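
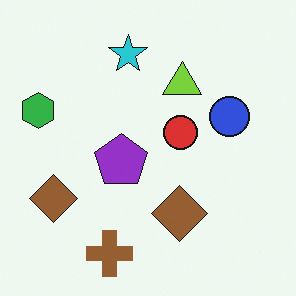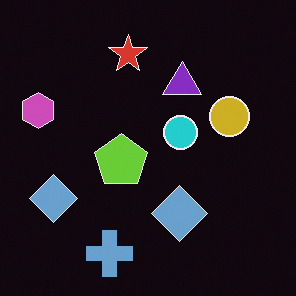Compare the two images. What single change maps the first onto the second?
The second image is the first color-inverted (negative).

The light background has become dark and every shape's color is its complement — a photographic negative.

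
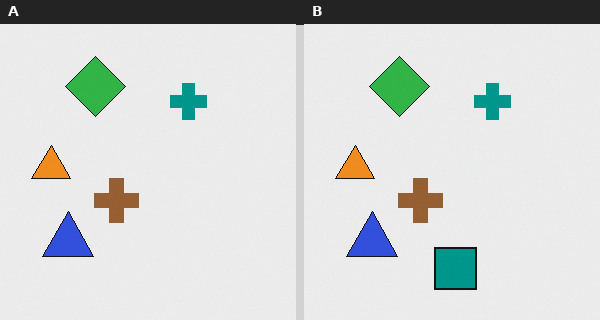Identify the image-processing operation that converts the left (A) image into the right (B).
This is the original image overlaid with an additional teal square.

A teal square appears in the right (B) image that is absent from the left (A).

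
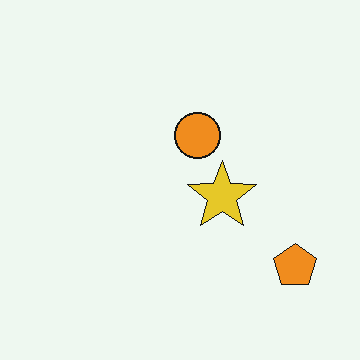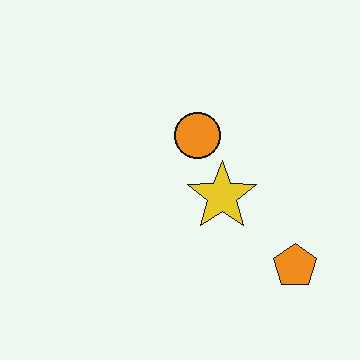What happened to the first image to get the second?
The transformation is: JPEG-compressed with visible artifacts.

Blocky 8×8 compression artifacts appear around shape edges and the flat background shows ringing — characteristic JPEG degradation.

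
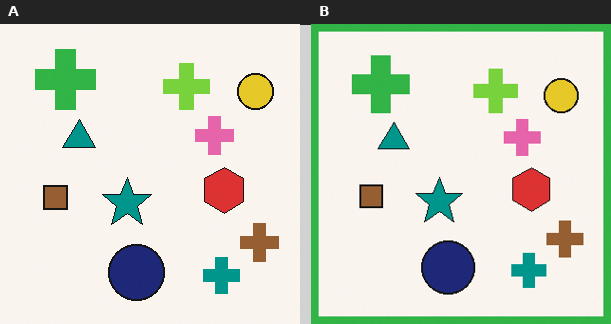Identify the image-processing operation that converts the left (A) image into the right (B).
The transformation is: framed with a green border.

A solid green frame runs around the edge of the right (B) image, with the content slightly shrunk inside it.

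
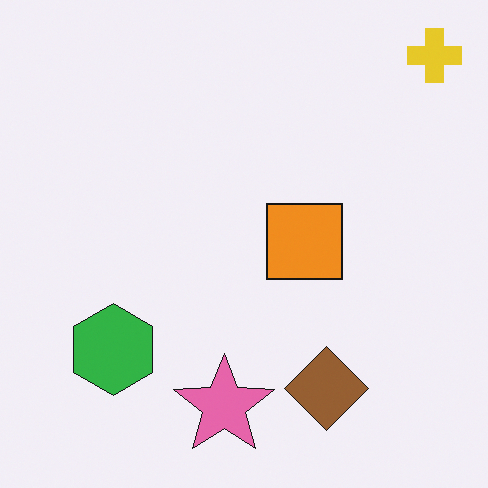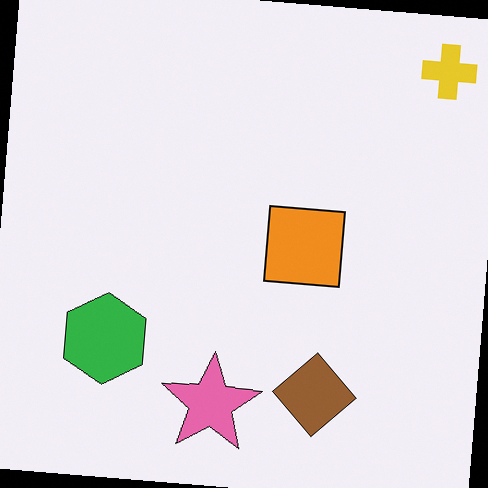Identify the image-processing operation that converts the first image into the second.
The second image is the first rotated clockwise by a small amount.

Every shape is tilted by the same angle and the image corners show triangular fill wedges — a whole-image rotation by a non-right angle.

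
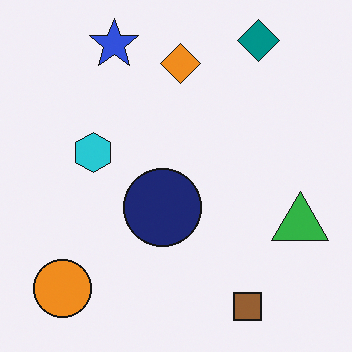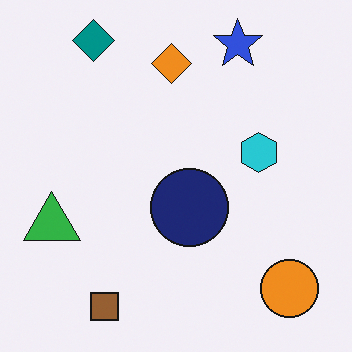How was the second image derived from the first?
The image was flipped horizontally (left ↔ right).

The green triangle is in the right of the first image and the left of the second — shapes on opposite sides of the vertical midline have swapped in a mirror flip.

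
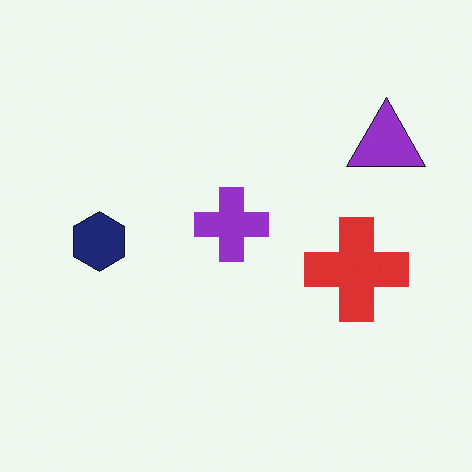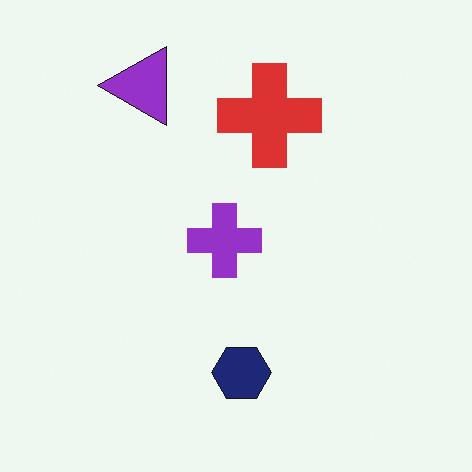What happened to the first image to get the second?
Rotated 90° counter-clockwise.

The purple triangle sits in the top-right of the first image and the top-left of the second — consistent with a whole-image 90° counter-clockwise rotation.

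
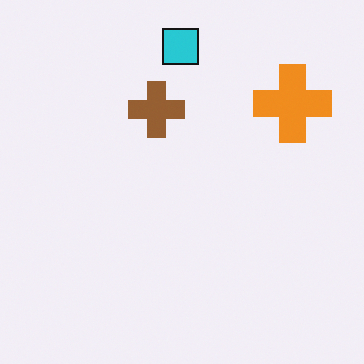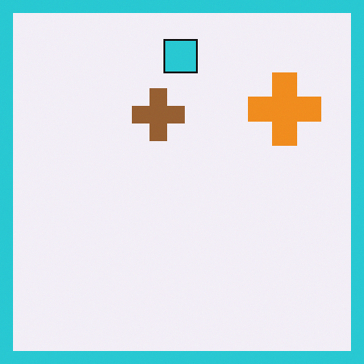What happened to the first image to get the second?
This is the original image framed with a cyan border.

A solid cyan frame runs around the edge of the second image, with the content slightly shrunk inside it.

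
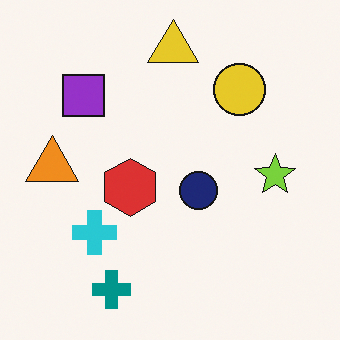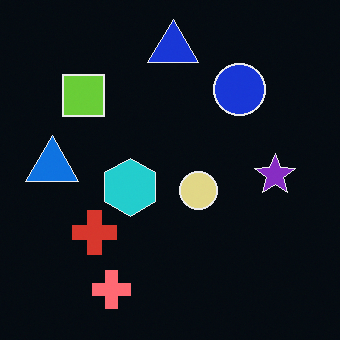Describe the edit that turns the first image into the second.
The transformation is: color-inverted (negative).

The light background has become dark and every shape's color is its complement — a photographic negative.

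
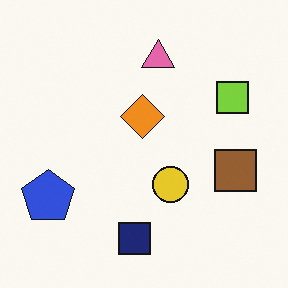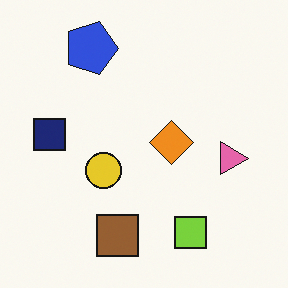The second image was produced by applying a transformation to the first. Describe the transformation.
Rotated 90° clockwise.

The blue pentagon sits in the bottom-left of the first image and the top-left of the second — consistent with a whole-image 90° clockwise rotation.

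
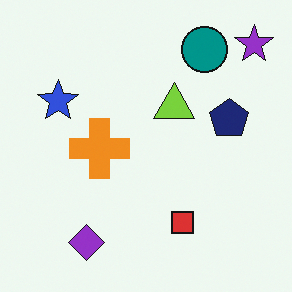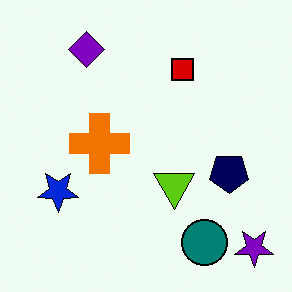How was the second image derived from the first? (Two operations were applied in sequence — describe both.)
It was flipped vertically (top ↔ bottom), then given slightly increased contrast.

The purple star is in the top-right of the first image and the bottom-right of the second — shapes on opposite sides of the horizontal midline have swapped in a mirror flip. Tones are pushed away from mid-grey across the whole image — a global contrast change.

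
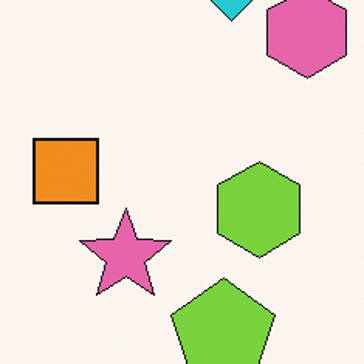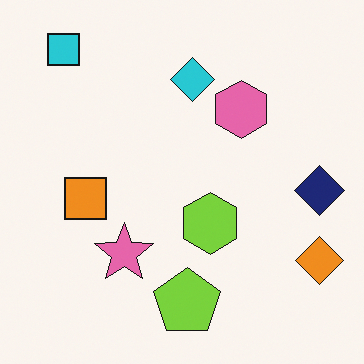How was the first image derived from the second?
The image was cropped slightly and scaled back up.

The visible shapes are larger and the field of view is narrower; shapes near the original edges may be partly or wholly outside the frame — a crop-and-rescale.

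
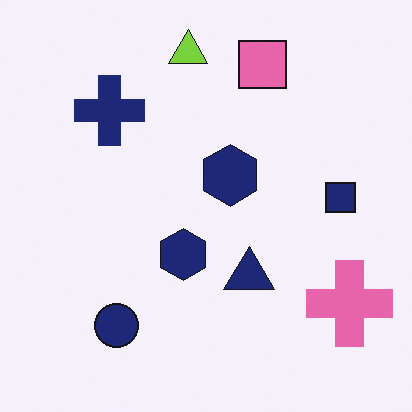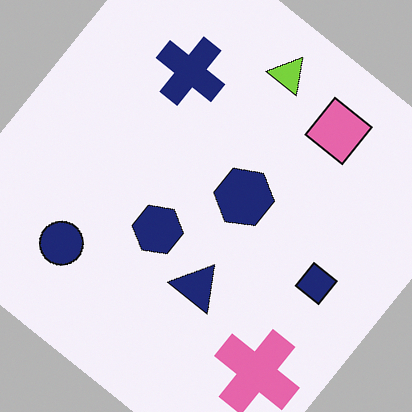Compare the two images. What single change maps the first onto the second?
Rotated clockwise by a large amount — several tens of degrees.

Every shape is tilted by the same angle and the image corners show triangular fill wedges — a whole-image rotation by a non-right angle.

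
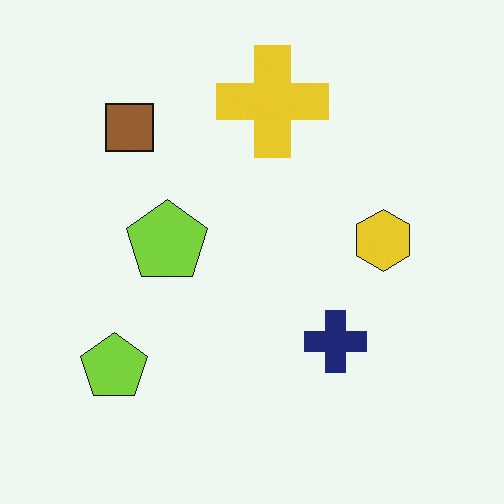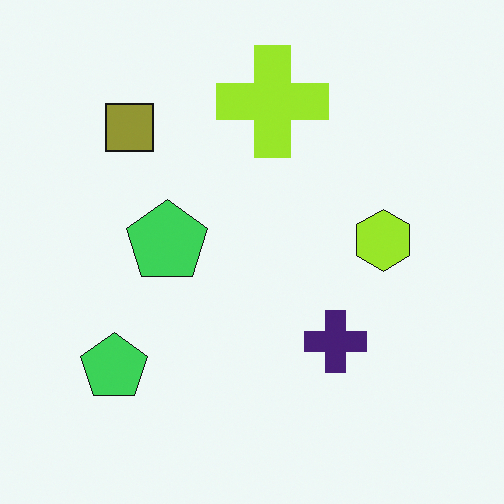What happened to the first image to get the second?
Hue-shifted by a small amount.

Every shape's color has rotated by the same amount around the hue wheel — a uniform hue shift.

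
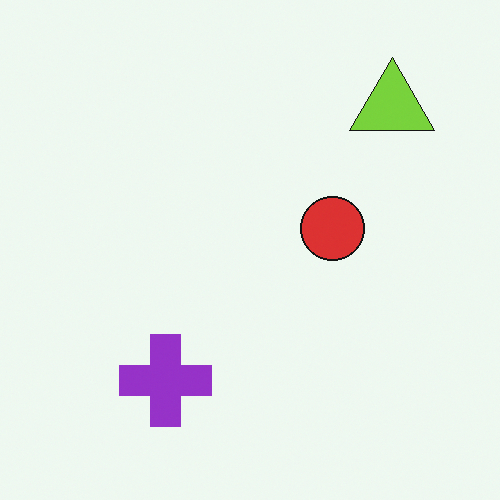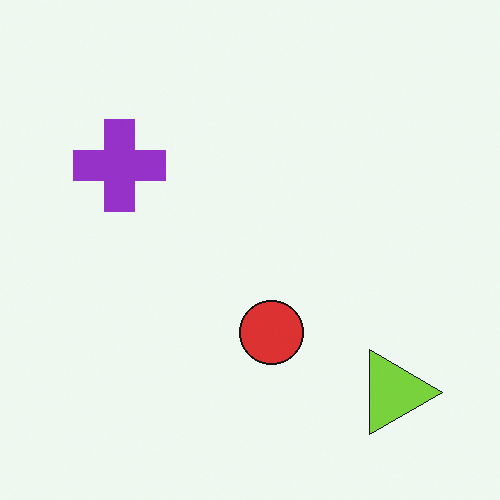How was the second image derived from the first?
This is the original image rotated 90° clockwise.

The lime triangle sits in the top-right of the first image and the bottom-right of the second — consistent with a whole-image 90° clockwise rotation.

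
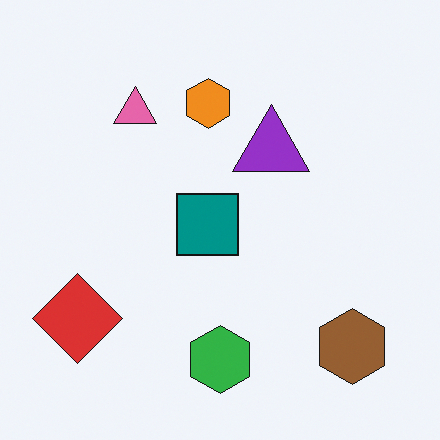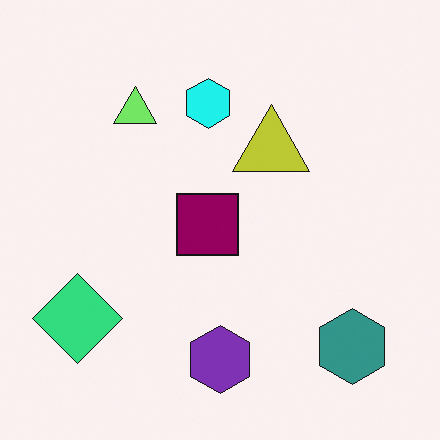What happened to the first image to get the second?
This is the original image hue-shifted noticeably.

Every shape's color has rotated by the same amount around the hue wheel — a uniform hue shift.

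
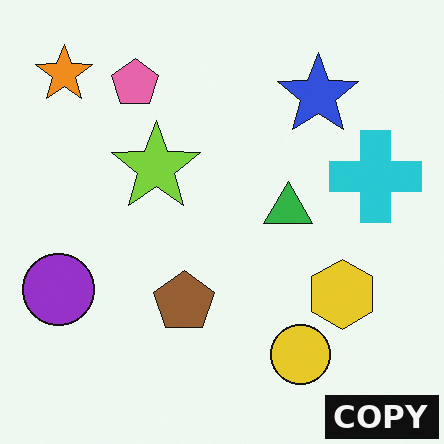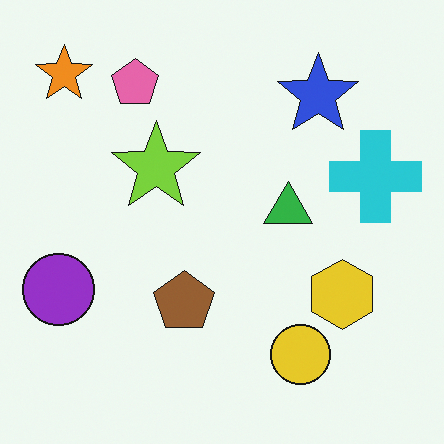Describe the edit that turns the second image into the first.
Watermarked with the text "COPY" in the lower-right corner.

A dark label reading "COPY" appears in the lower-right corner.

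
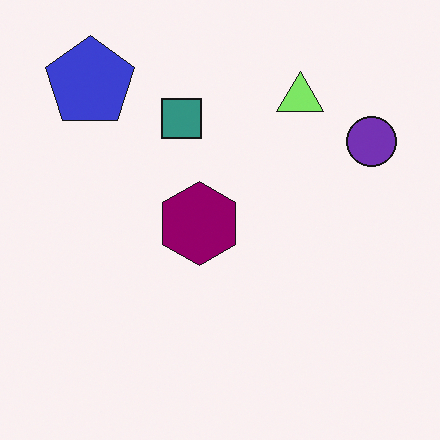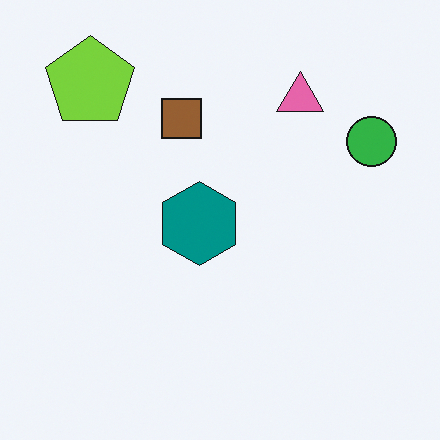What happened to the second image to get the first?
Hue-shifted through roughly a third of the color wheel.

Every shape's color has rotated by the same amount around the hue wheel — a uniform hue shift.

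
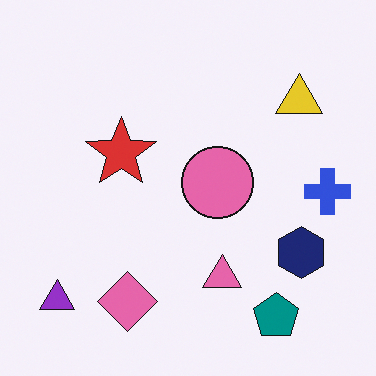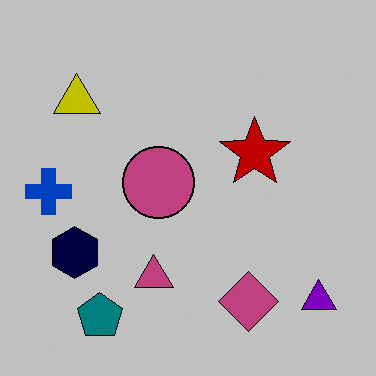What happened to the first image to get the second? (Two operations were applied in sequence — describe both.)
The transformation is: heavily posterized to just a handful of flat colors, then flipped horizontally (left ↔ right).

Each flat color has snapped to a coarser quantized level — most visibly, the near-white background has dropped to a flat grey. The blue cross is in the right of the first image and the left of the second — shapes on opposite sides of the vertical midline have swapped in a mirror flip.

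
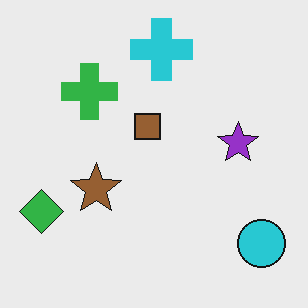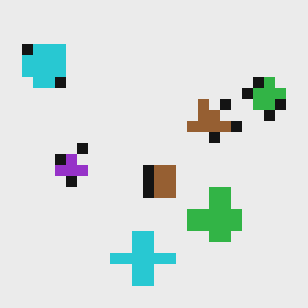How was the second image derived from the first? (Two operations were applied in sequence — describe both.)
It was coarsely pixelated, then rotated 180°.

Shapes are reduced to large square blocks; fine edges and outlines are lost — a downscale-then-upscale (mosaic) effect. The cyan circle sits in the bottom-right of the first image and the top-left of the second — consistent with a whole-image 180° rotation.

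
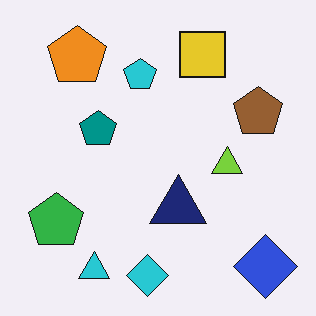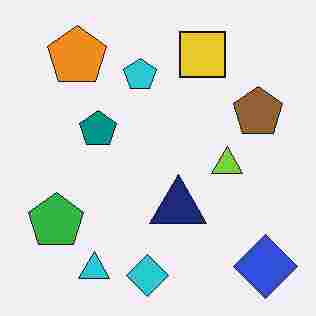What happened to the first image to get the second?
The image was degraded with heavy JPEG compression.

Blocky 8×8 compression artifacts appear around shape edges and the flat background shows ringing — characteristic JPEG degradation.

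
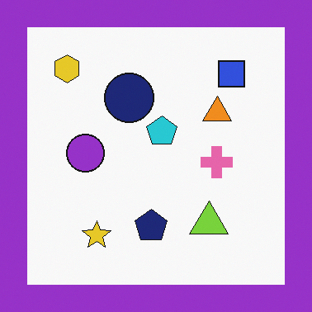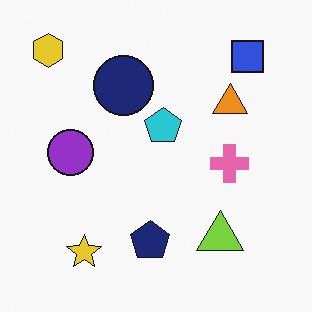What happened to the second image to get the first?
The first image is the second framed with a purple border.

A solid purple frame runs around the edge of the first image, with the content slightly shrunk inside it.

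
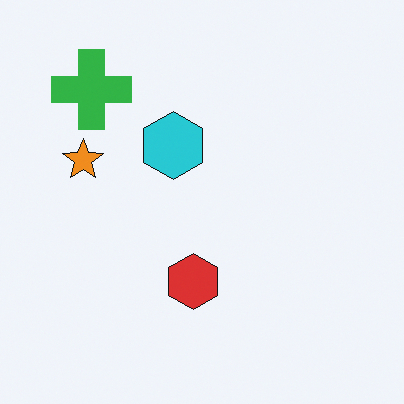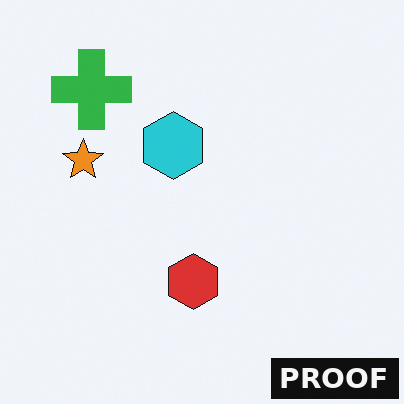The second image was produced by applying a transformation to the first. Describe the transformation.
Watermarked with the text "PROOF" in the lower-right corner.

A dark label reading "PROOF" appears in the lower-right corner.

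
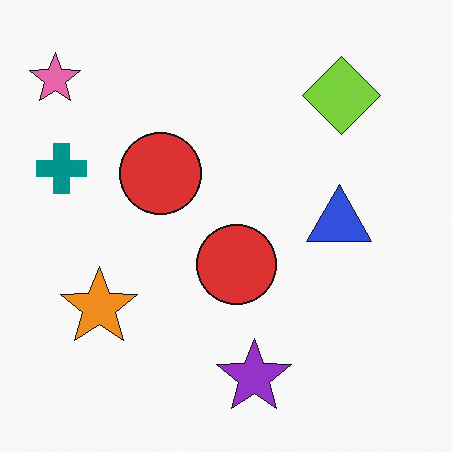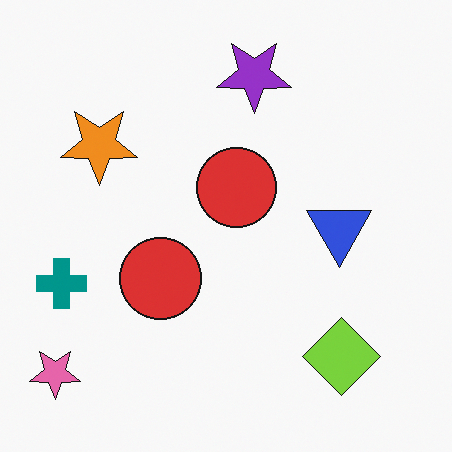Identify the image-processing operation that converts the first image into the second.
It was flipped vertically (top ↔ bottom).

The purple star is in the bottom of the first image and the top of the second — shapes on opposite sides of the horizontal midline have swapped in a mirror flip.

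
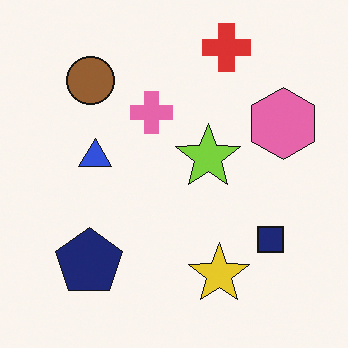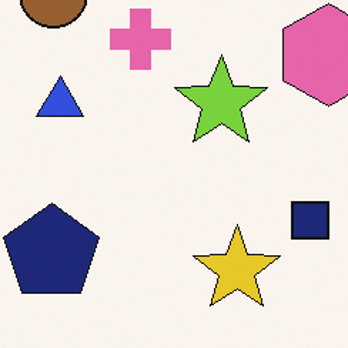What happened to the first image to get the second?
The image was cropped to a modestly smaller region and rescaled.

The visible shapes are larger and the field of view is narrower; shapes near the original edges may be partly or wholly outside the frame — a crop-and-rescale.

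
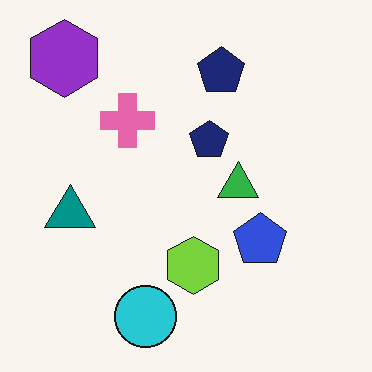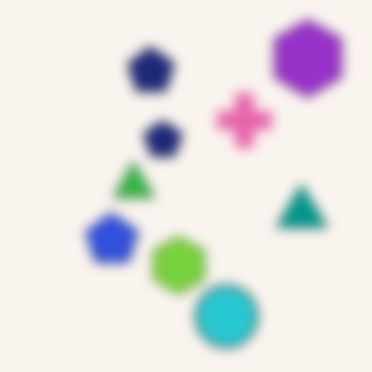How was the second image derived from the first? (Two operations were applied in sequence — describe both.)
It was flipped horizontally (left ↔ right), then heavily blurred.

The purple hexagon is in the top-left of the first image and the top-right of the second — shapes on opposite sides of the vertical midline have swapped in a mirror flip. Shape edges and outlines are uniformly softened across the whole image.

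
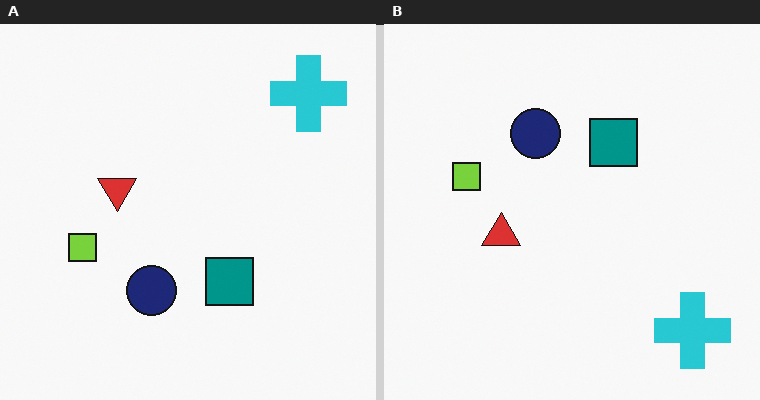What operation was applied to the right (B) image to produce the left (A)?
The left (A) image is the right (B) flipped vertically (top ↔ bottom).

The cyan cross is in the bottom-right of the right (B) image and the top-right of the left (A) — shapes on opposite sides of the horizontal midline have swapped in a mirror flip.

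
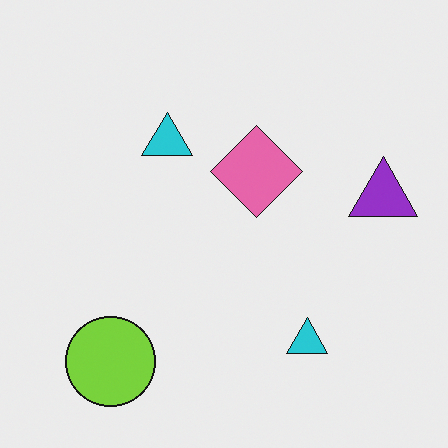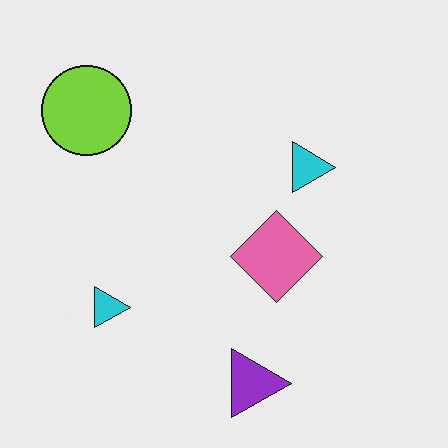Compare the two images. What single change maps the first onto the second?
This is the original image rotated 90° clockwise.

The lime circle sits in the bottom-left of the first image and the top-left of the second — consistent with a whole-image 90° clockwise rotation.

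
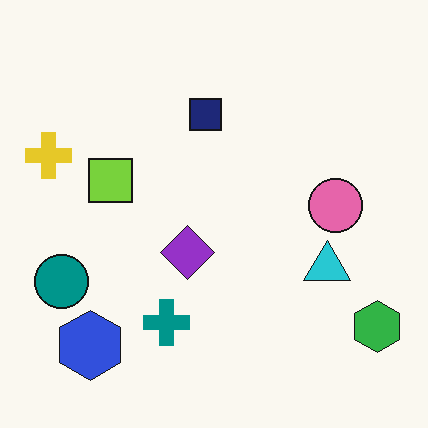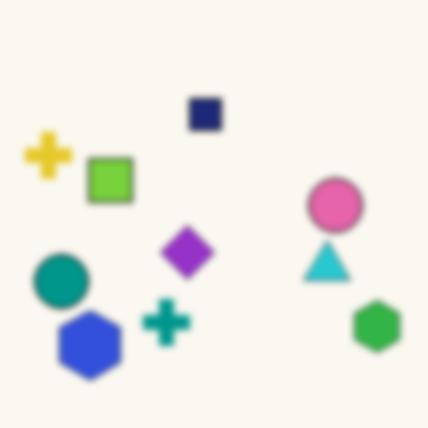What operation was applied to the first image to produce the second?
The second image is the first noticeably gaussian-blurred.

Shape edges and outlines are uniformly softened across the whole image.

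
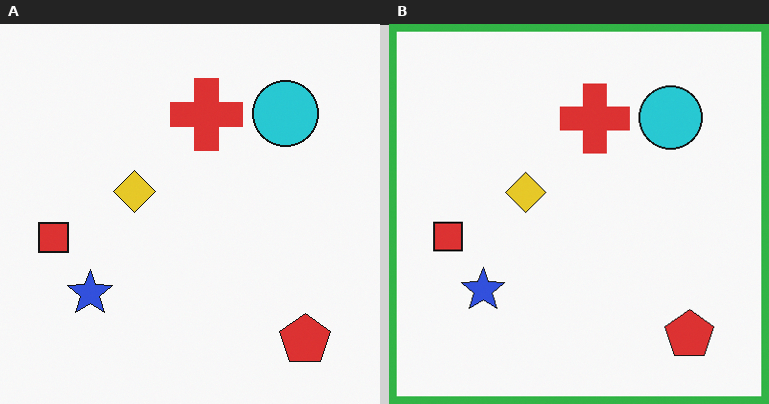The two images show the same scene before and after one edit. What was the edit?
It was framed with a green border.

A solid green frame runs around the edge of the right (B) image, with the content slightly shrunk inside it.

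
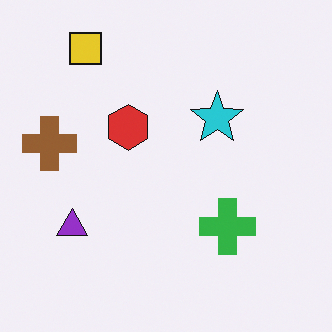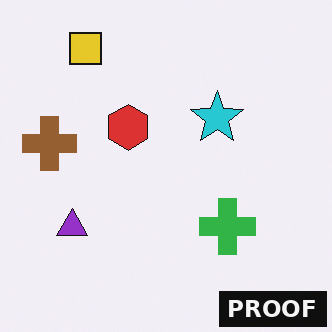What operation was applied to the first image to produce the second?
Watermarked with the text "PROOF" in the lower-right corner.

A dark label reading "PROOF" appears in the lower-right corner.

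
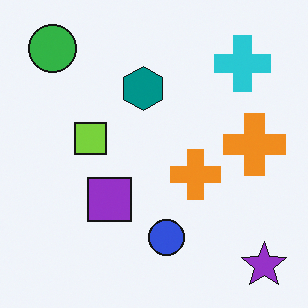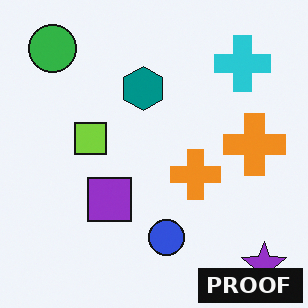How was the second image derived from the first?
The image was watermarked with the text "PROOF" in the lower-right corner.

A dark label reading "PROOF" appears in the lower-right corner.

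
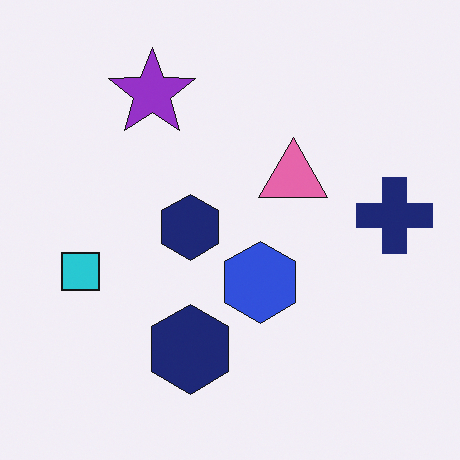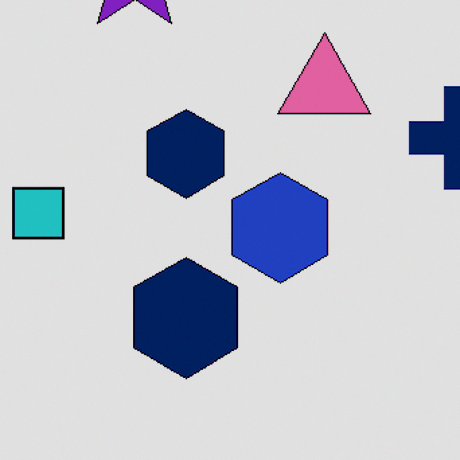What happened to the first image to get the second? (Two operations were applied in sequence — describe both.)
This is the original image cropped slightly and scaled back up, then moderately posterized.

The visible shapes are larger and the field of view is narrower; shapes near the original edges may be partly or wholly outside the frame — a crop-and-rescale. Each flat color has snapped to a coarser quantized level — most visibly, the near-white background has dropped to a flat grey.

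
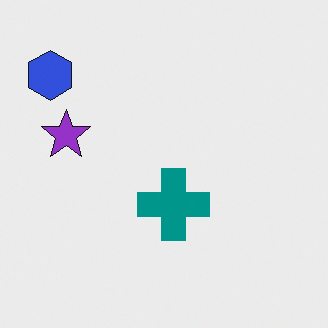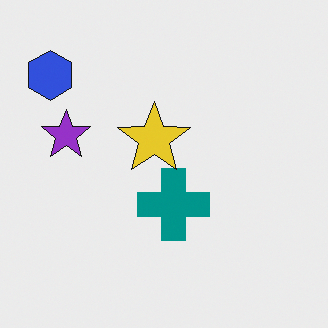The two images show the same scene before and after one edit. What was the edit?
Overlaid with an additional yellow star.

A yellow star appears in the second image that is absent from the first.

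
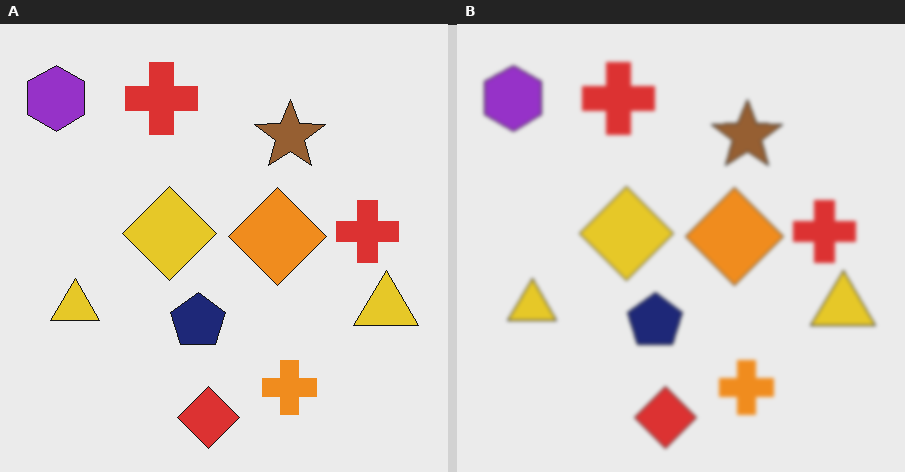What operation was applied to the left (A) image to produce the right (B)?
The transformation is: given a subtle gaussian blur.

Shape edges and outlines are uniformly softened across the whole image.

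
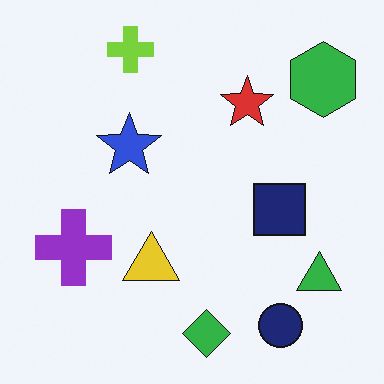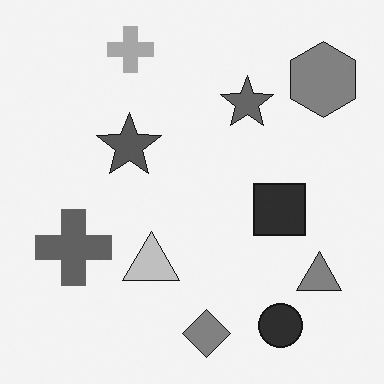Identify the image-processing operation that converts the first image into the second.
It was converted to grayscale.

All color is removed — every shape is now a shade of grey.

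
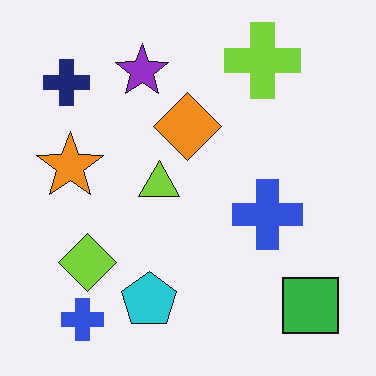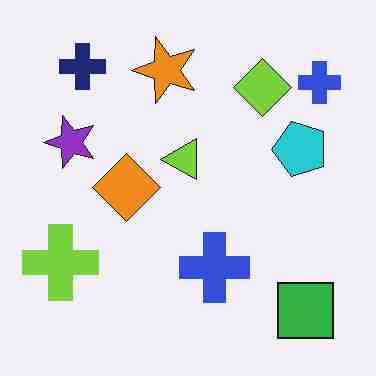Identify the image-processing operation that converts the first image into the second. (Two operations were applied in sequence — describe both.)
It was transposed (reflected across the top-left ↔ bottom-right diagonal), then degraded with heavy JPEG compression.

Shapes have swapped their row and column positions — what was in the top-right is now in the bottom-left — a diagonal reflection. Blocky 8×8 compression artifacts appear around shape edges and the flat background shows ringing — characteristic JPEG degradation.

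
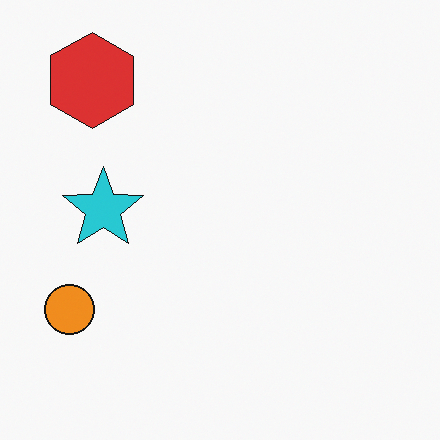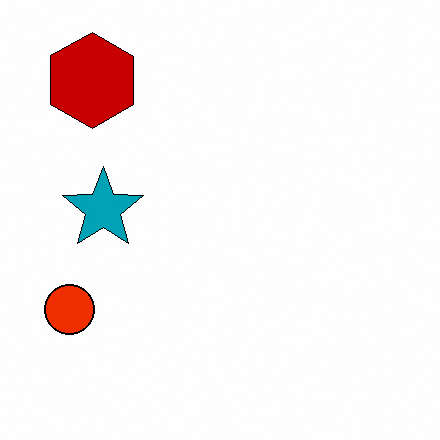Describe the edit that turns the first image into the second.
The second image is the first given much higher contrast.

Tones are pushed away from mid-grey across the whole image — a global contrast change.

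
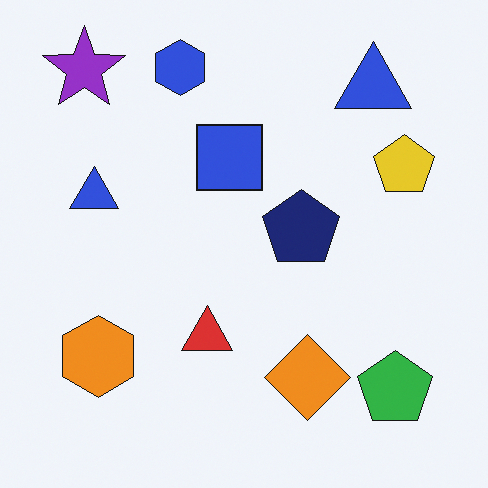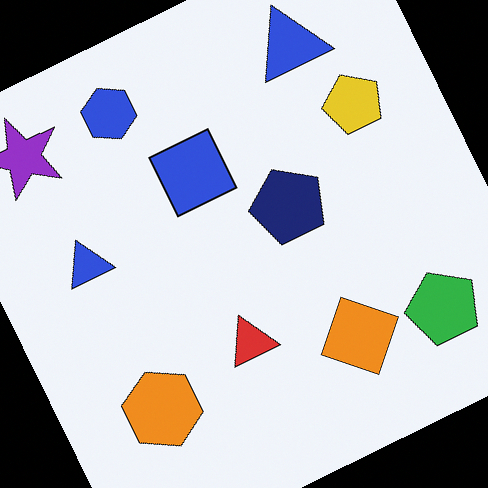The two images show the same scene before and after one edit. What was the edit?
This is the original image rotated counter-clockwise by a moderate amount.

Every shape is tilted by the same angle and the image corners show triangular fill wedges — a whole-image rotation by a non-right angle.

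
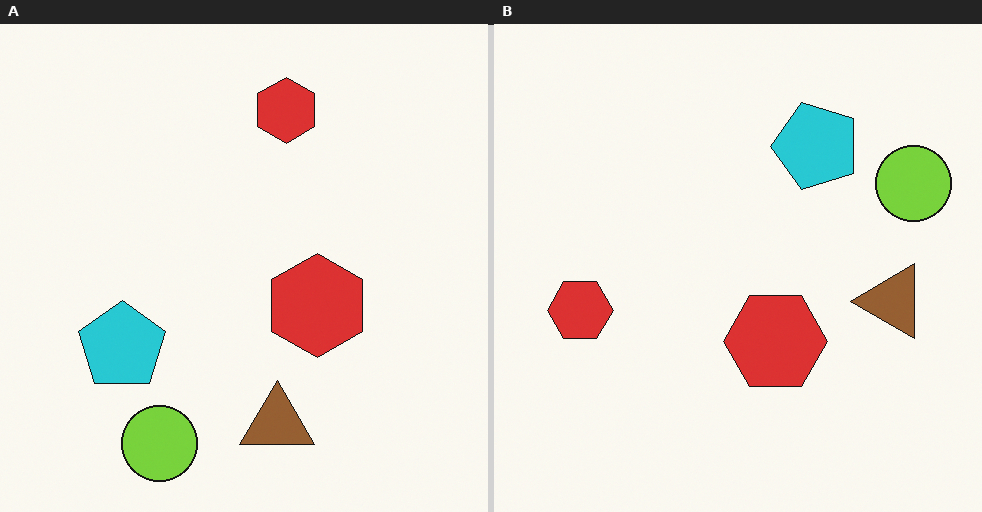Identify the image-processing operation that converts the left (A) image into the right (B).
It was transposed (reflected across the top-left ↔ bottom-right diagonal).

Shapes have swapped their row and column positions — what was in the top-right is now in the bottom-left — a diagonal reflection.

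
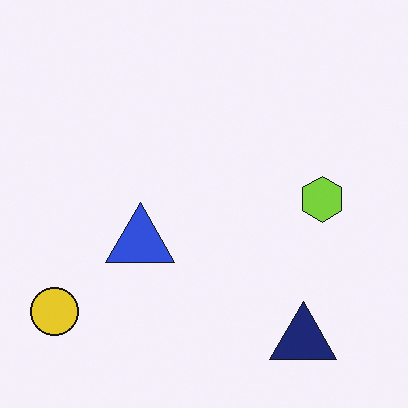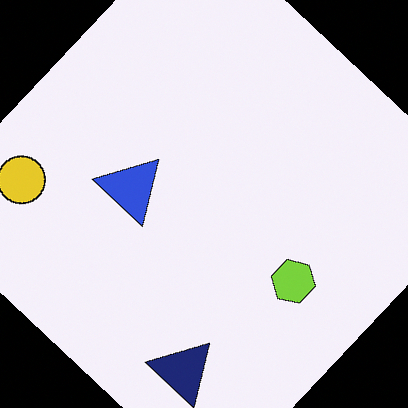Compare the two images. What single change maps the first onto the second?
It was rotated clockwise by a large amount — several tens of degrees.

Every shape is tilted by the same angle and the image corners show triangular fill wedges — a whole-image rotation by a non-right angle.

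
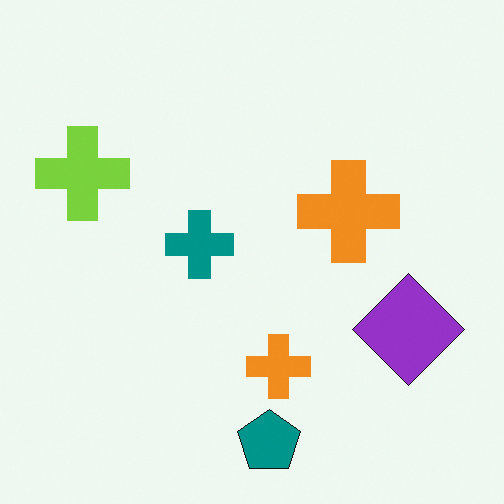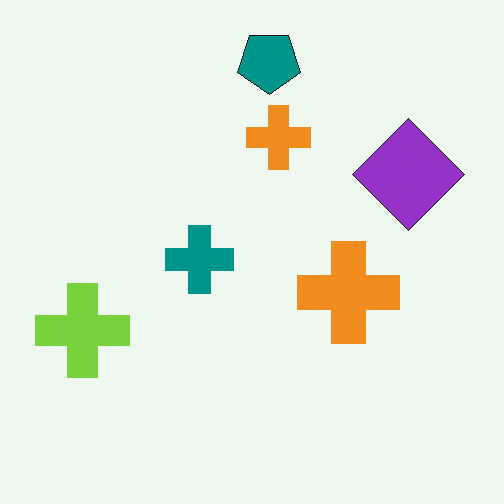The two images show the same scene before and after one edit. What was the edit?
The image was flipped vertically (top ↔ bottom).

The teal pentagon is in the bottom of the first image and the top of the second — shapes on opposite sides of the horizontal midline have swapped in a mirror flip.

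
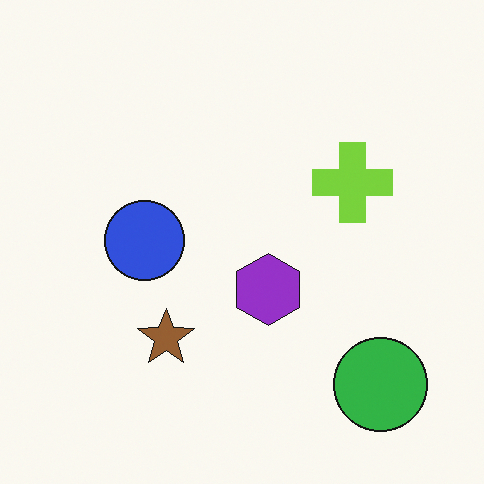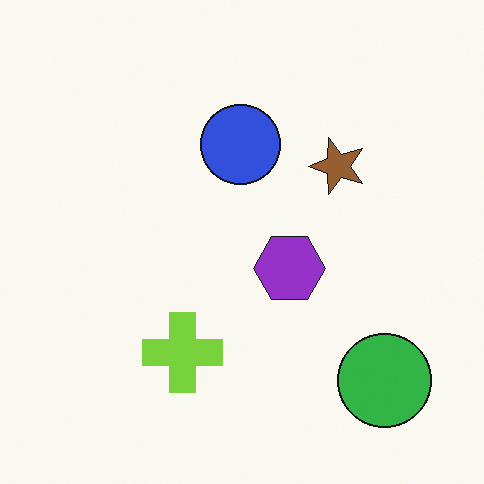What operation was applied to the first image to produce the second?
The image was transposed (reflected across the top-left ↔ bottom-right diagonal).

Shapes have swapped their row and column positions — what was in the top-right is now in the bottom-left — a diagonal reflection.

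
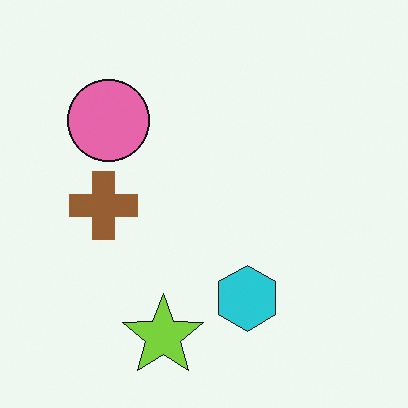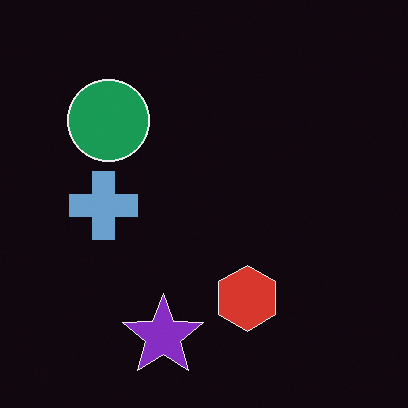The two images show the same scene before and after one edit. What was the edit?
It was color-inverted (negative).

The light background has become dark and every shape's color is its complement — a photographic negative.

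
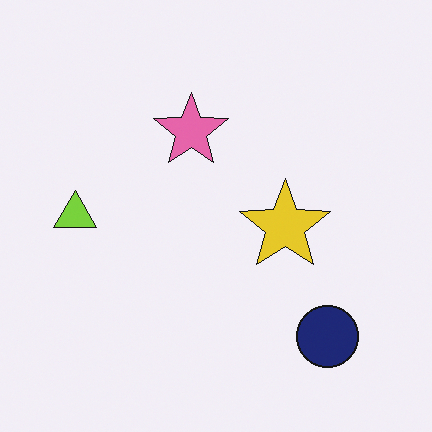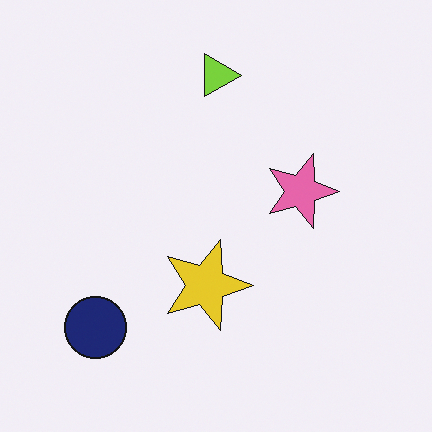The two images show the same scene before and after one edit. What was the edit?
The second image is the first rotated 90° clockwise.

The navy circle sits in the bottom-right of the first image and the bottom-left of the second — consistent with a whole-image 90° clockwise rotation.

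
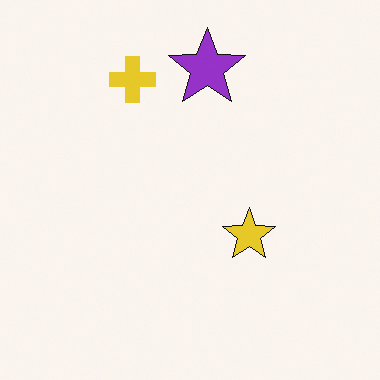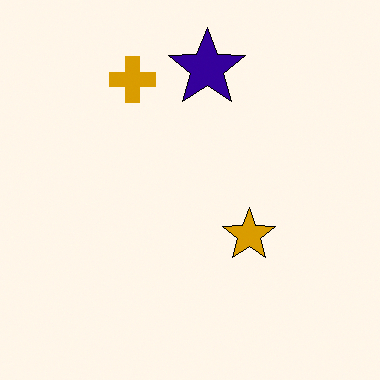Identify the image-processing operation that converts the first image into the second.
The transformation is: boosted in contrast.

Tones are pushed away from mid-grey across the whole image — a global contrast change.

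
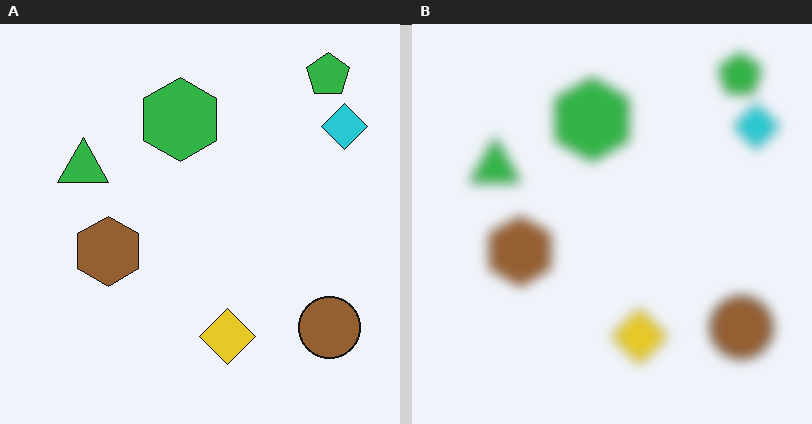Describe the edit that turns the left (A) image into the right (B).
The transformation is: strongly gaussian-blurred.

Shape edges and outlines are uniformly softened across the whole image.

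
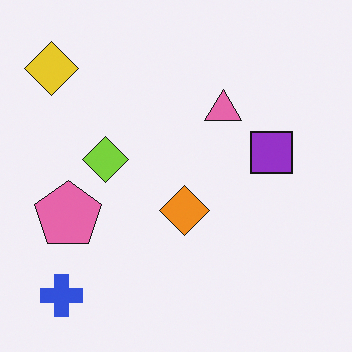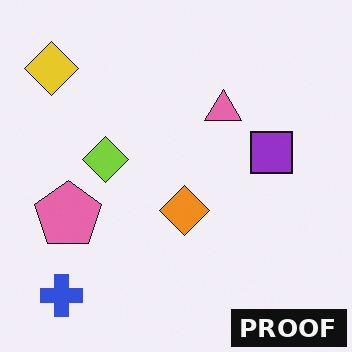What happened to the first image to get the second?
The second image is the first watermarked with the text "PROOF" in the lower-right corner.

A dark label reading "PROOF" appears in the lower-right corner.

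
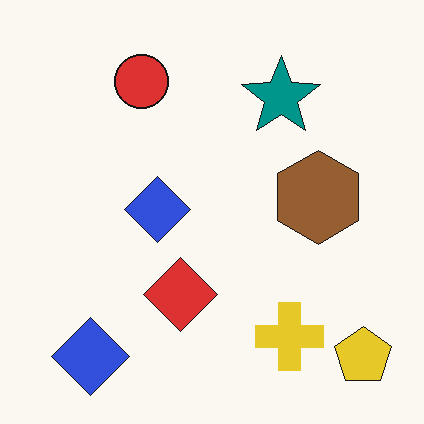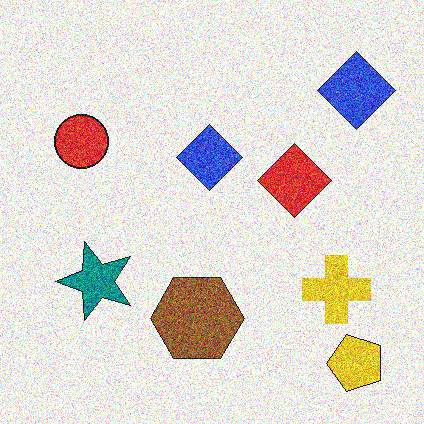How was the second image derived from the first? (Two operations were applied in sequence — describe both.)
It was transposed (reflected across the top-left ↔ bottom-right diagonal), then degraded with a thick layer of grain.

Shapes have swapped their row and column positions — what was in the top-right is now in the bottom-left — a diagonal reflection. Random speckle covers the whole image, including the flat background.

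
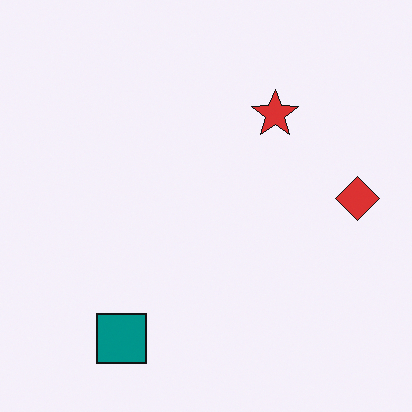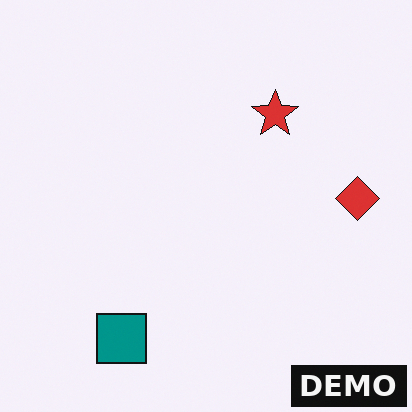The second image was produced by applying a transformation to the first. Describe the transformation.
Watermarked with the text "DEMO" in the lower-right corner.

A dark label reading "DEMO" appears in the lower-right corner.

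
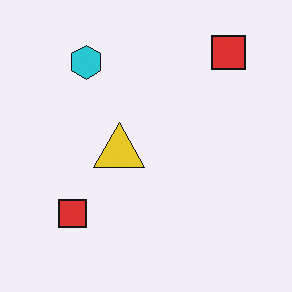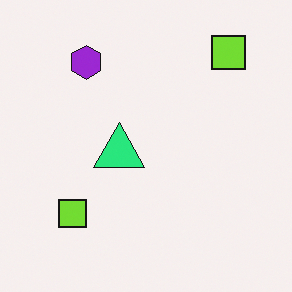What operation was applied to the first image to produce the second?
The image was hue-shifted noticeably.

Every shape's color has rotated by the same amount around the hue wheel — a uniform hue shift.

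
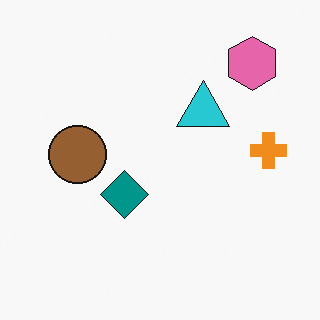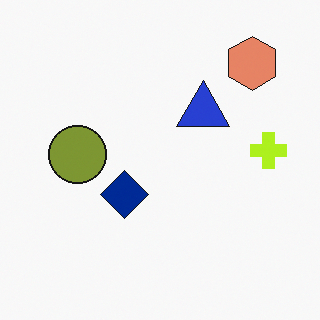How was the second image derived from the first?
The image was hue-shifted by a small amount.

Every shape's color has rotated by the same amount around the hue wheel — a uniform hue shift.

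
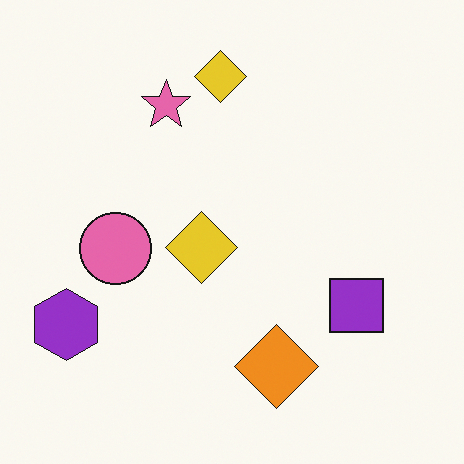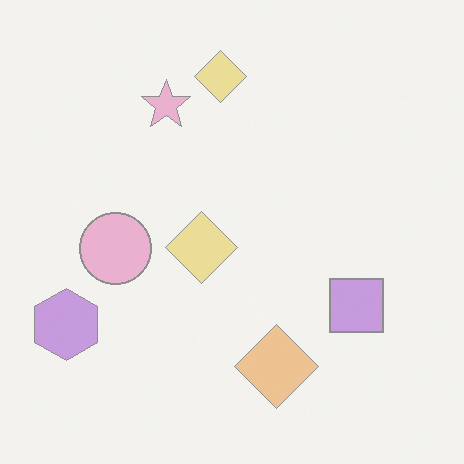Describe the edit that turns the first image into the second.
It was washed out (contrast reduced).

Tones are pushed toward mid-grey across the whole image — a global contrast change.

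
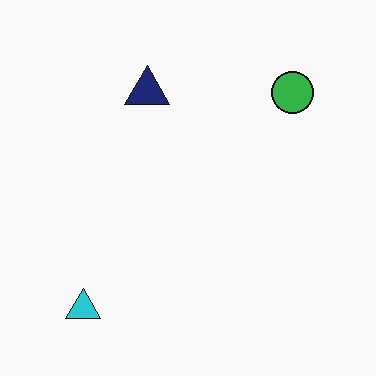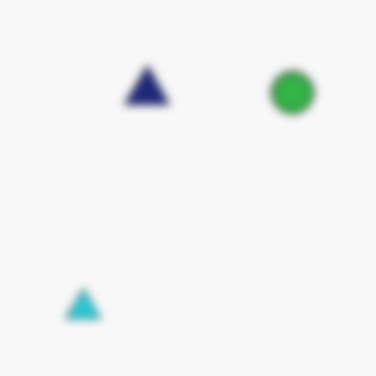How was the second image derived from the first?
Noticeably gaussian-blurred.

Shape edges and outlines are uniformly softened across the whole image.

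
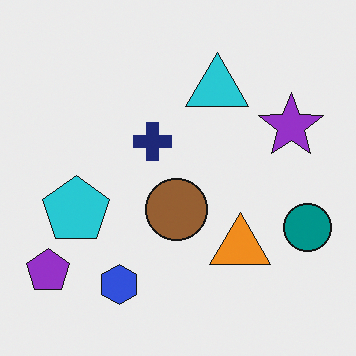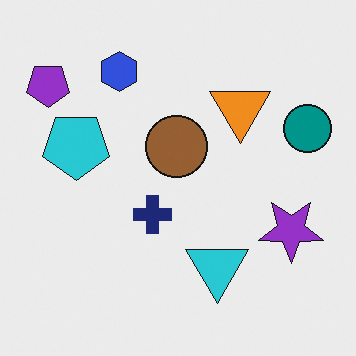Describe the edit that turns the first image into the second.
The second image is the first flipped vertically (top ↔ bottom).

The blue hexagon is in the bottom of the first image and the top of the second — shapes on opposite sides of the horizontal midline have swapped in a mirror flip.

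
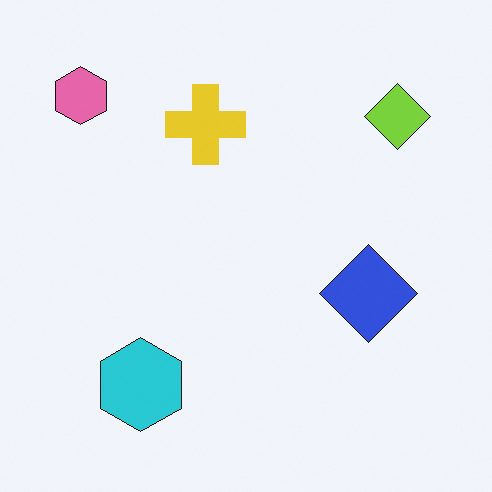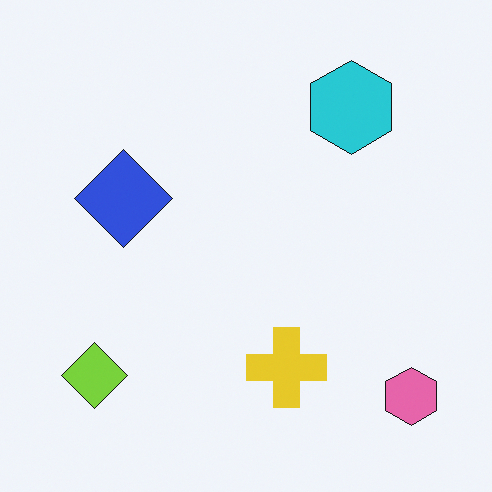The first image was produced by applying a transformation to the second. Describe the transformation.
The image was rotated 180°.

The pink hexagon sits in the bottom-right of the second image and the top-left of the first — consistent with a whole-image 180° rotation.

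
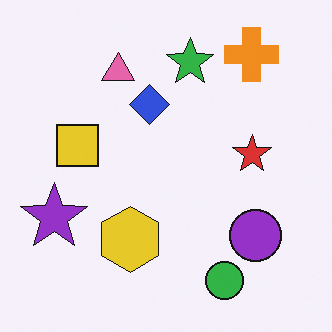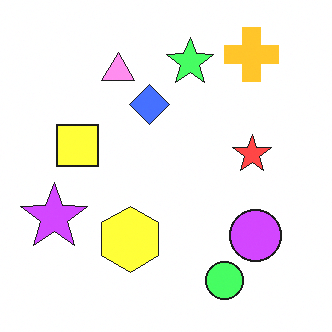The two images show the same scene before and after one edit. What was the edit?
It was brightened a lot.

Every pixel — background and shapes alike — is uniformly brightened.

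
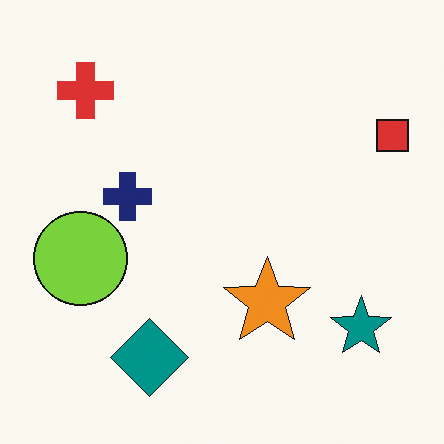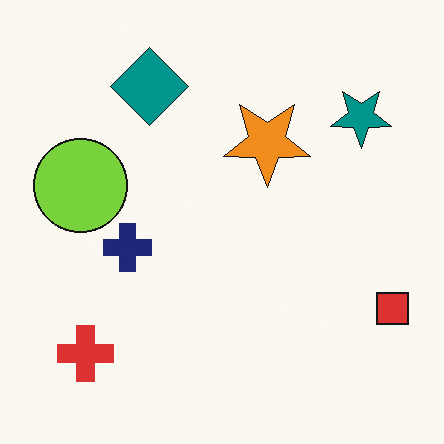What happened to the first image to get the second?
It was flipped vertically (top ↔ bottom).

The teal diamond is in the bottom of the first image and the top of the second — shapes on opposite sides of the horizontal midline have swapped in a mirror flip.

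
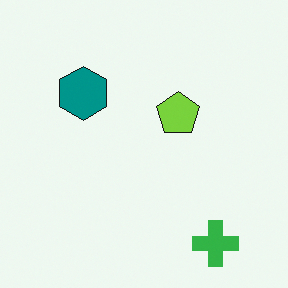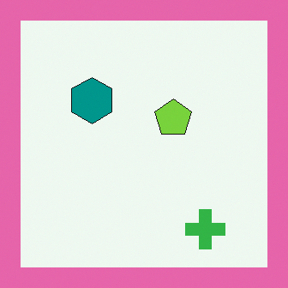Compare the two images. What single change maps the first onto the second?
Framed with a pink border.

A solid pink frame runs around the edge of the second image, with the content slightly shrunk inside it.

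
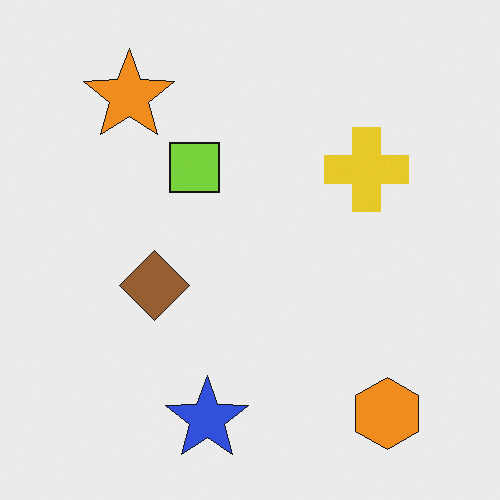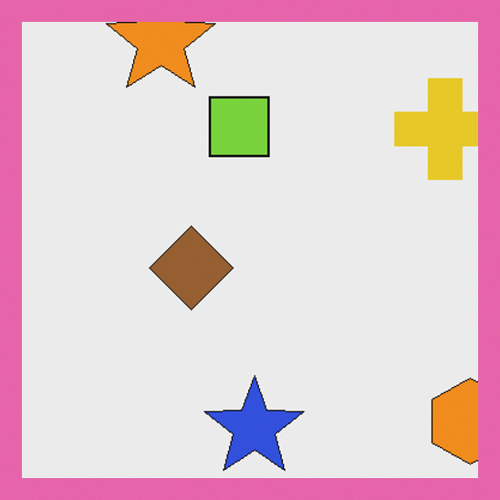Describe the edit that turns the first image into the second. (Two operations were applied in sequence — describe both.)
The image was cropped to a modestly smaller region and rescaled, then framed with a pink border.

The visible shapes are larger and the field of view is narrower; shapes near the original edges may be partly or wholly outside the frame — a crop-and-rescale. A solid pink frame runs around the edge of the second image, with the content slightly shrunk inside it.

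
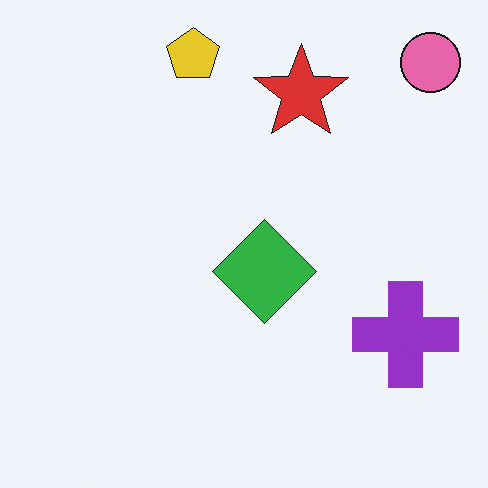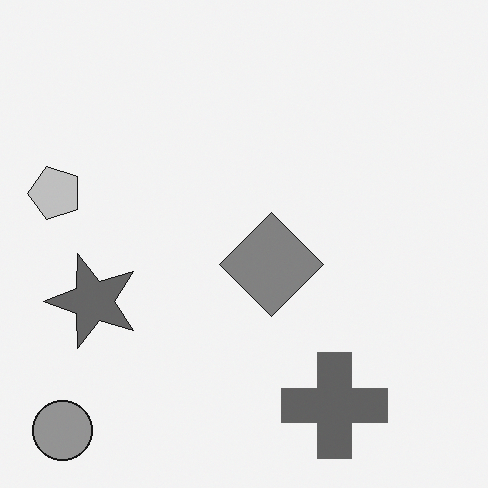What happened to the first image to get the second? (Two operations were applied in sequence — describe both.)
This is the original image converted to grayscale, then transposed (reflected across the top-left ↔ bottom-right diagonal).

All color is removed — every shape is now a shade of grey. Shapes have swapped their row and column positions — what was in the top-right is now in the bottom-left — a diagonal reflection.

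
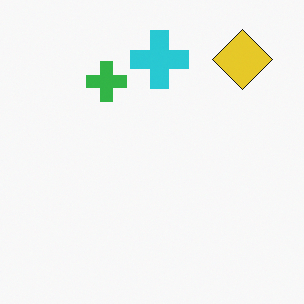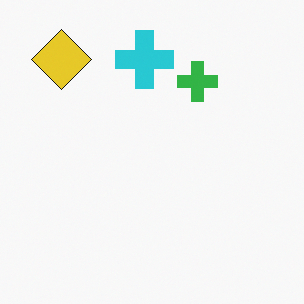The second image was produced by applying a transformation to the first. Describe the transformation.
This is the original image flipped horizontally (left ↔ right).

The yellow diamond is in the top-right of the first image and the top-left of the second — shapes on opposite sides of the vertical midline have swapped in a mirror flip.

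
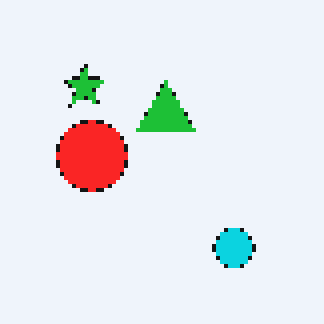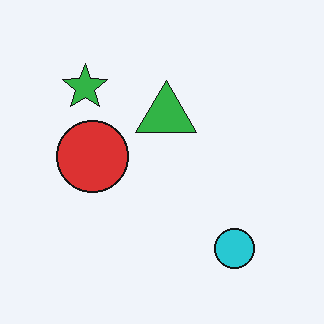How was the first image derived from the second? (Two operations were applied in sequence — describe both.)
The first image is the second slightly oversaturated, then mildly pixelated.

All colors are more vivid — a global saturation change. Shapes are reduced to large square blocks; fine edges and outlines are lost — a downscale-then-upscale (mosaic) effect.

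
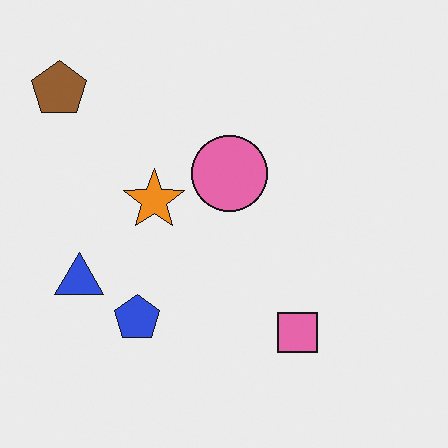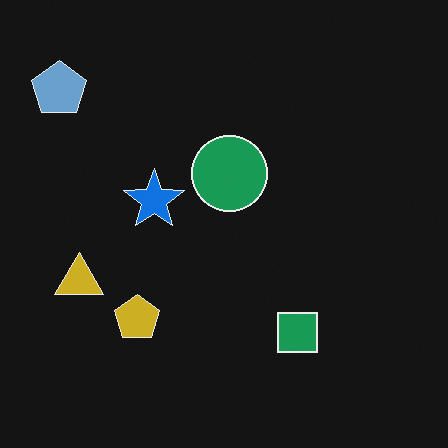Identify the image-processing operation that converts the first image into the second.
Color-inverted (negative).

The light background has become dark and every shape's color is its complement — a photographic negative.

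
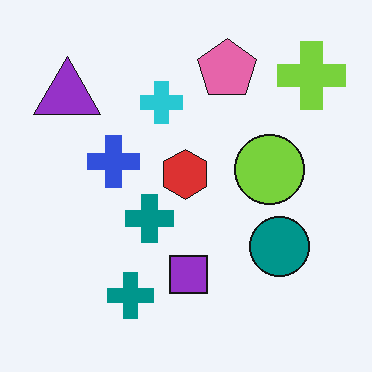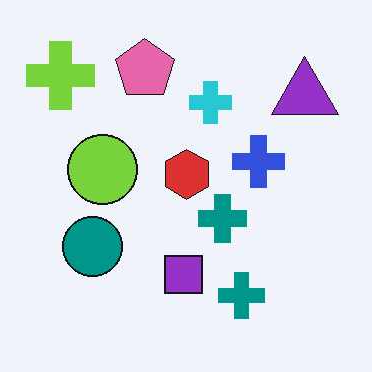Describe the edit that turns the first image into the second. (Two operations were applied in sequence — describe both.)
The second image is the first JPEG-compressed with visible artifacts, then flipped horizontally (left ↔ right).

Blocky 8×8 compression artifacts appear around shape edges and the flat background shows ringing — characteristic JPEG degradation. The lime cross is in the top-right of the first image and the top-left of the second — shapes on opposite sides of the vertical midline have swapped in a mirror flip.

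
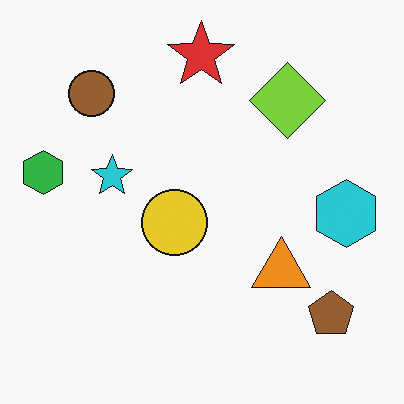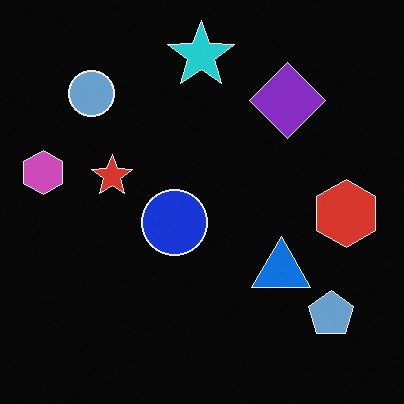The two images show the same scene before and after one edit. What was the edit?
Color-inverted (negative).

The light background has become dark and every shape's color is its complement — a photographic negative.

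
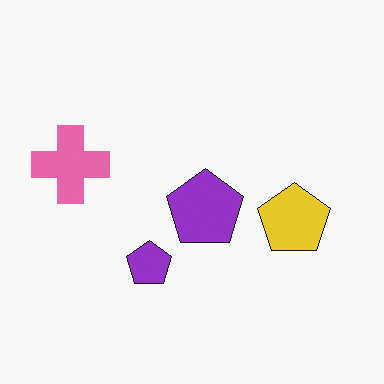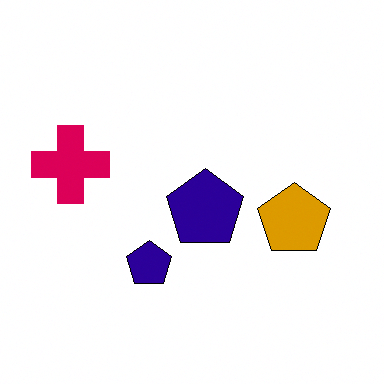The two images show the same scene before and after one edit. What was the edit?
It was given much higher contrast.

Tones are pushed away from mid-grey across the whole image — a global contrast change.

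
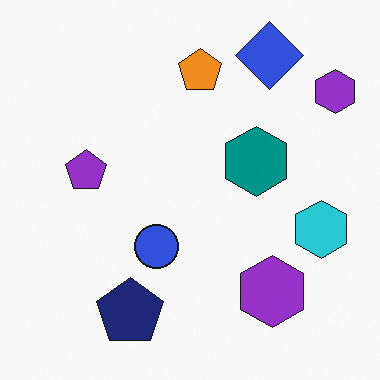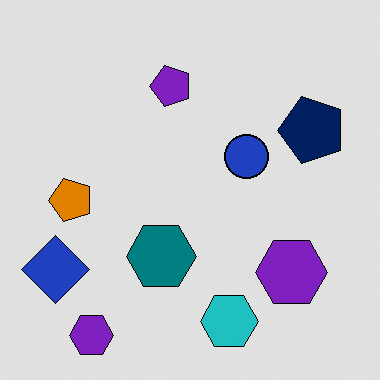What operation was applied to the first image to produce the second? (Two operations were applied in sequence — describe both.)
It was moderately posterized, then transposed (reflected across the top-left ↔ bottom-right diagonal).

Each flat color has snapped to a coarser quantized level — most visibly, the near-white background has dropped to a flat grey. Shapes have swapped their row and column positions — what was in the top-right is now in the bottom-left — a diagonal reflection.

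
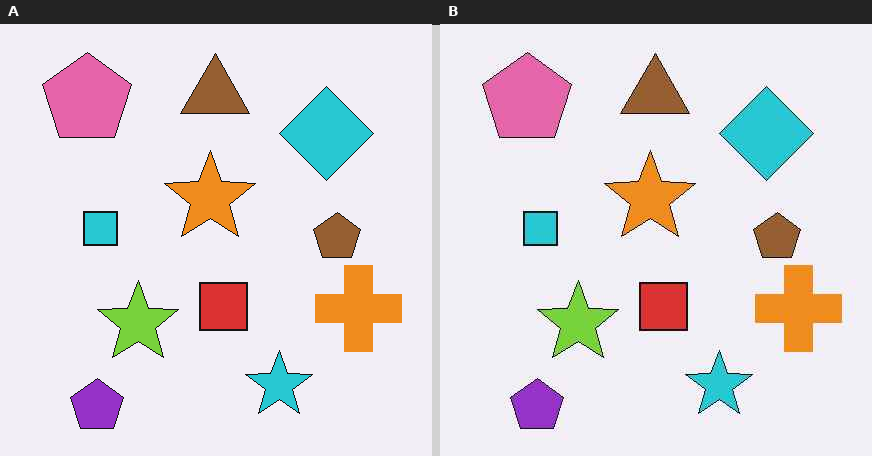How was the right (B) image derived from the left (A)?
This is the original image JPEG-compressed with visible artifacts.

Blocky 8×8 compression artifacts appear around shape edges and the flat background shows ringing — characteristic JPEG degradation.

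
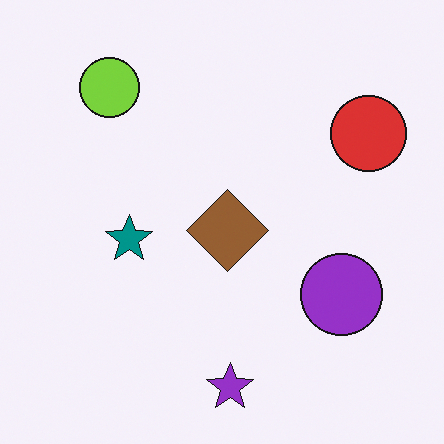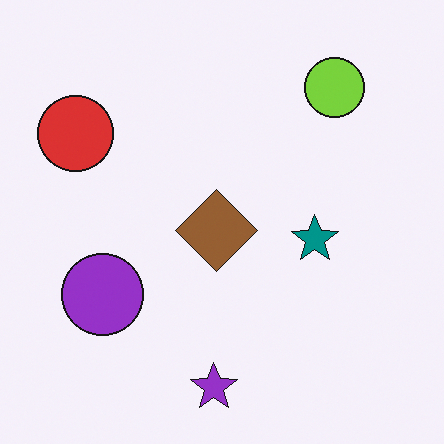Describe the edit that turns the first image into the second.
The image was flipped horizontally (left ↔ right).

The red circle is in the top-right of the first image and the top-left of the second — shapes on opposite sides of the vertical midline have swapped in a mirror flip.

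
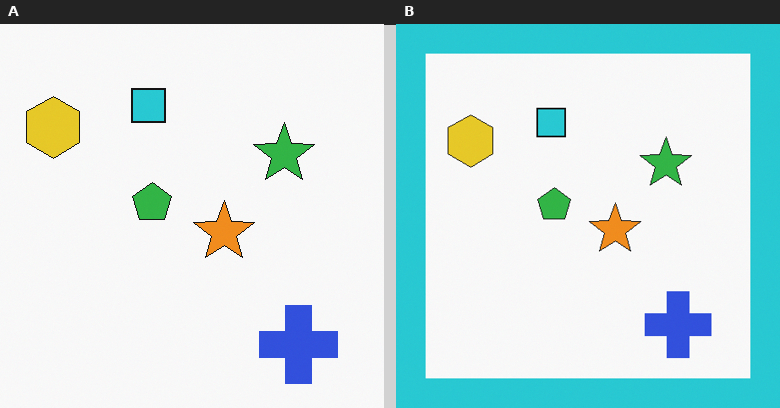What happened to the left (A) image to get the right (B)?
Framed with a cyan border.

A solid cyan frame runs around the edge of the right (B) image, with the content slightly shrunk inside it.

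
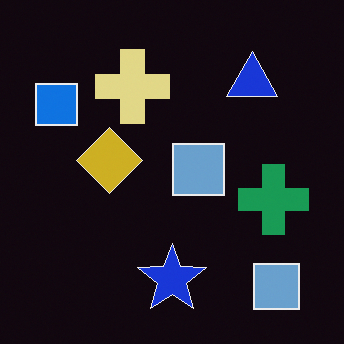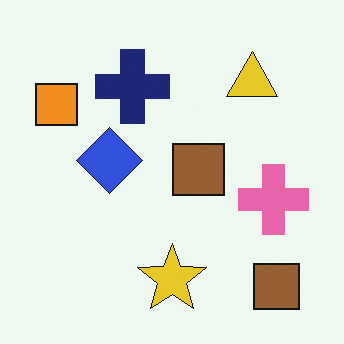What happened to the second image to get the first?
The first image is the second color-inverted (negative).

The light background has become dark and every shape's color is its complement — a photographic negative.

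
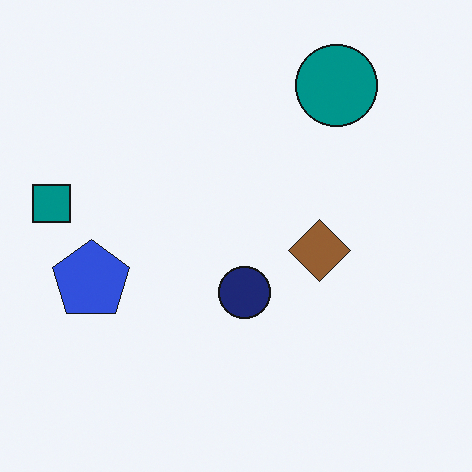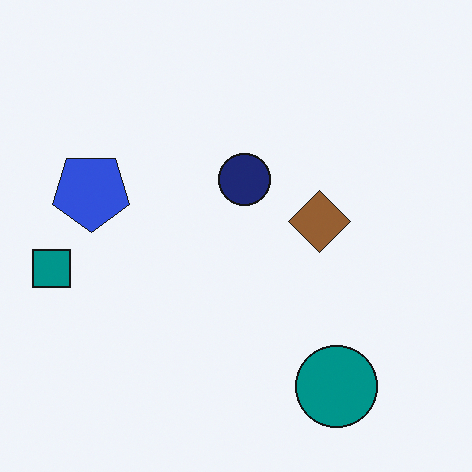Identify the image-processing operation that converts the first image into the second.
The transformation is: flipped vertically (top ↔ bottom).

The teal circle is in the top-right of the first image and the bottom-right of the second — shapes on opposite sides of the horizontal midline have swapped in a mirror flip.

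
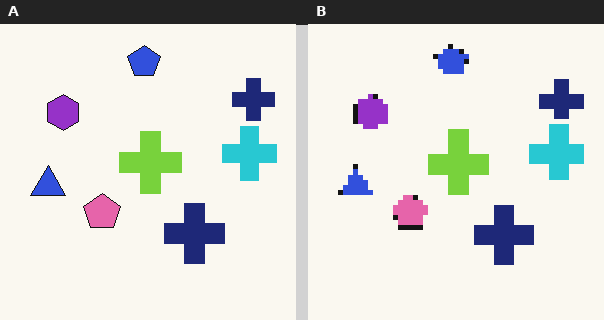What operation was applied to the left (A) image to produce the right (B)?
The transformation is: mildly pixelated.

Shapes are reduced to large square blocks; fine edges and outlines are lost — a downscale-then-upscale (mosaic) effect.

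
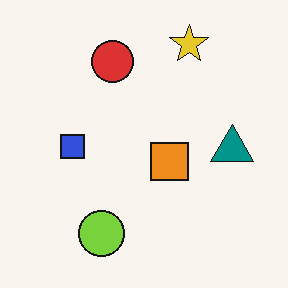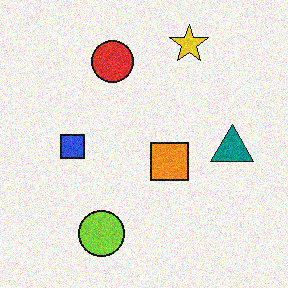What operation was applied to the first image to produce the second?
The transformation is: degraded with visible gaussian noise.

Random speckle covers the whole image, including the flat background.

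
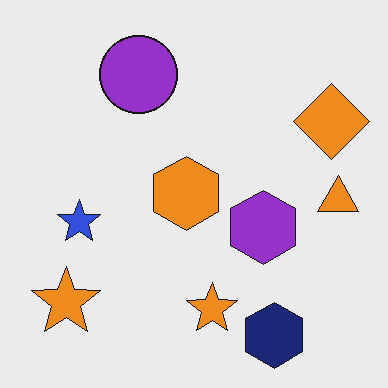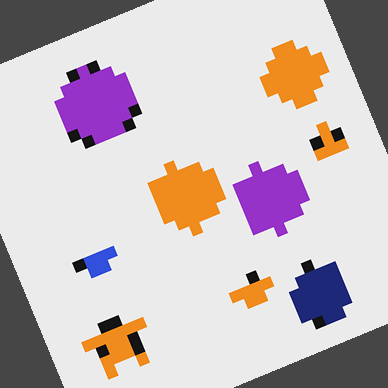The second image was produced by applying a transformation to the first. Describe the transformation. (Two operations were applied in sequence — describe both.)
Coarsely pixelated, then rotated counter-clockwise by a moderate amount.

Shapes are reduced to large square blocks; fine edges and outlines are lost — a downscale-then-upscale (mosaic) effect. Every shape is tilted by the same angle and the image corners show triangular fill wedges — a whole-image rotation by a non-right angle.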